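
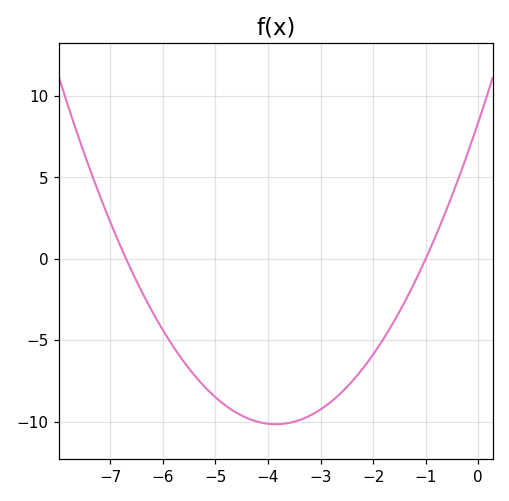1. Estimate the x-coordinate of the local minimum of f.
-3.8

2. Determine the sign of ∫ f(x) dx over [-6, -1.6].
negative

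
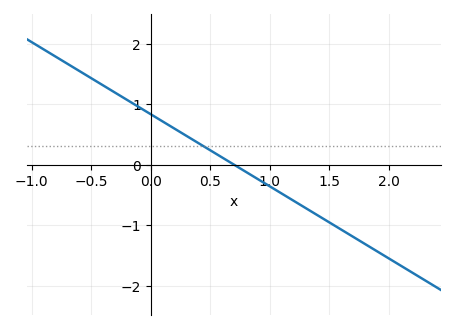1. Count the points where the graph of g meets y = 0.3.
1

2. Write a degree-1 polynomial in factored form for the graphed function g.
y = -1.19(x - 0.7)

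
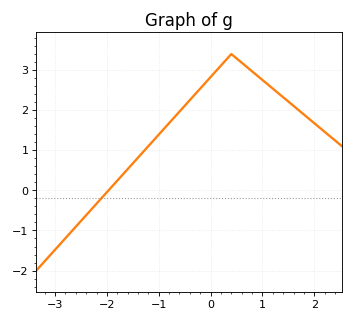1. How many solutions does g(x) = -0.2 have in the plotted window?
1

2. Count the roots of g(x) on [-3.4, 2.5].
1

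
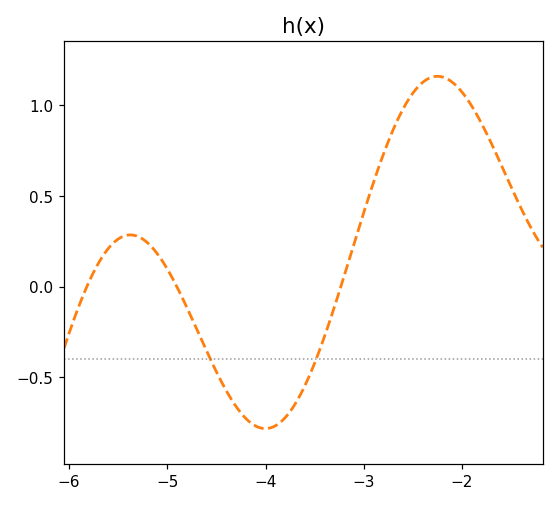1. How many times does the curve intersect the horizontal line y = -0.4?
2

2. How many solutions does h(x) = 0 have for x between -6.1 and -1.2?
3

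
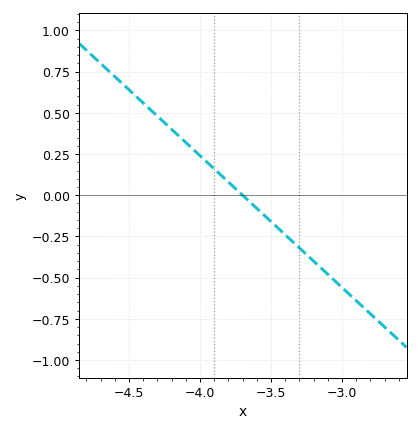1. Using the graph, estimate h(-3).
-0.55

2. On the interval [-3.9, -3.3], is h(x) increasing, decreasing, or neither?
decreasing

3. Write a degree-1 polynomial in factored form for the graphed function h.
y = -0.8(x + 3.7)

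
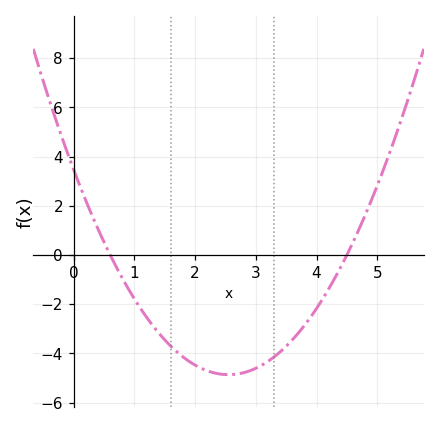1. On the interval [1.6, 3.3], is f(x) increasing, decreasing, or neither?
neither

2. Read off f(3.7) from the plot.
-3.2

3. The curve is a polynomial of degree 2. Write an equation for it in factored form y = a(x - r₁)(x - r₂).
y = 1.28(x - 0.6)(x - 4.5)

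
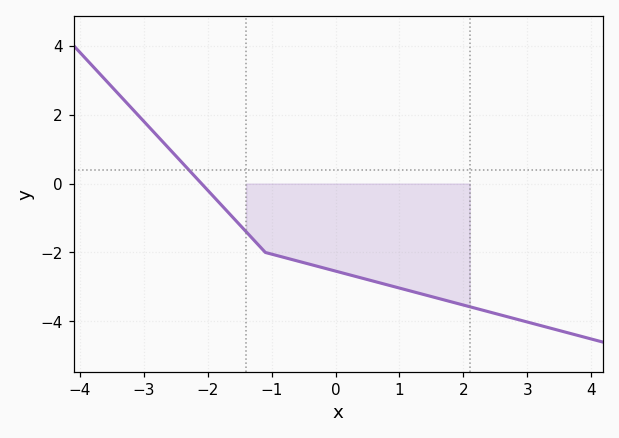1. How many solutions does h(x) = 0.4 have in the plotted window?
1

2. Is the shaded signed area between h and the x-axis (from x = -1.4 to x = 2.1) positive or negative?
negative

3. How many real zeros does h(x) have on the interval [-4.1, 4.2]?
1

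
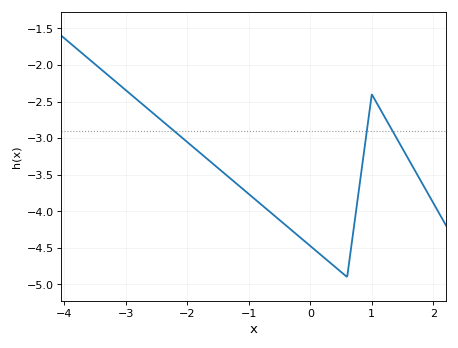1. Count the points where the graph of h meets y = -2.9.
3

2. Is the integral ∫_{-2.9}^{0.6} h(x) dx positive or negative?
negative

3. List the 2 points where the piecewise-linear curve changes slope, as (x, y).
(0.6, -4.9); (1, -2.4)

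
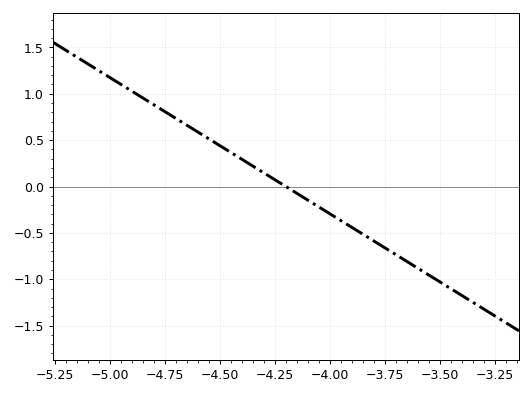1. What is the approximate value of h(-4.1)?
-0.147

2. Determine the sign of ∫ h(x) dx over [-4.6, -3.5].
negative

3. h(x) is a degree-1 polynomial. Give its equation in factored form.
y = -1.47(x + 4.2)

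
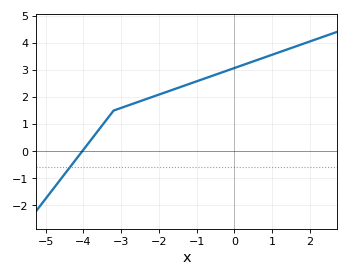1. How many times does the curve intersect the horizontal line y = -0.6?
1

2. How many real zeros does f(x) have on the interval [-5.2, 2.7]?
1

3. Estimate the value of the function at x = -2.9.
1.65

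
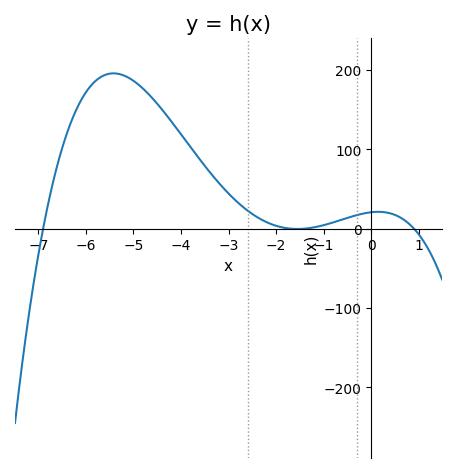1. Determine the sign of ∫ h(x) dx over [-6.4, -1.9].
positive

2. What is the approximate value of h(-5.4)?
196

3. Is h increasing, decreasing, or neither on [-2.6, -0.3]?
neither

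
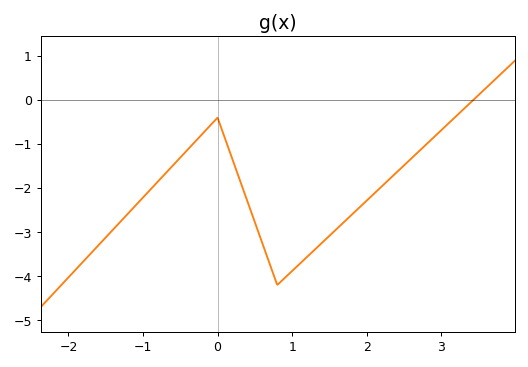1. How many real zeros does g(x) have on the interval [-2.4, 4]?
1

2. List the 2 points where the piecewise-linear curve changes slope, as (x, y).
(0, -0.4); (0.8, -4.2)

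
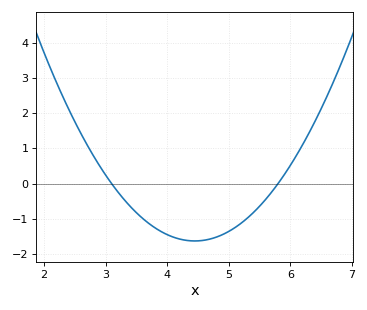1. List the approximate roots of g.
3.1, 5.8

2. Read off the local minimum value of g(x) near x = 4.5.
-1.62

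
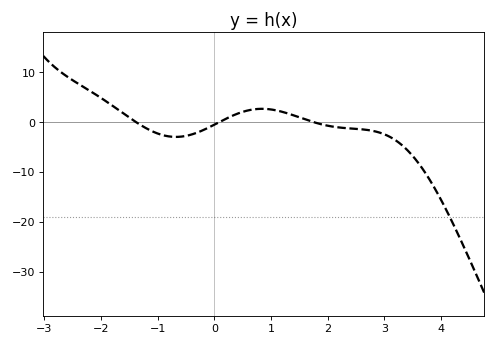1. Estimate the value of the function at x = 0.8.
3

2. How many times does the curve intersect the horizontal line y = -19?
1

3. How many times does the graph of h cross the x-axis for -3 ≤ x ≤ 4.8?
3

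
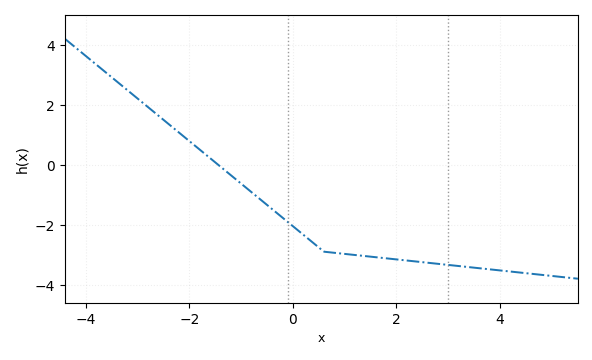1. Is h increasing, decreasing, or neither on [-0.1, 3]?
decreasing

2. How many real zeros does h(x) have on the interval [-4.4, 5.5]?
1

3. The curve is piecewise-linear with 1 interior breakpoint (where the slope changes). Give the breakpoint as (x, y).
(0.6, -2.9)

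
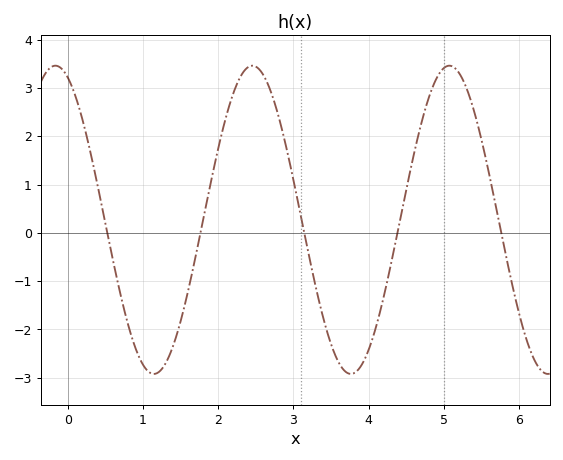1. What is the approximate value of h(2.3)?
3.24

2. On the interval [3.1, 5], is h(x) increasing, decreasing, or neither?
neither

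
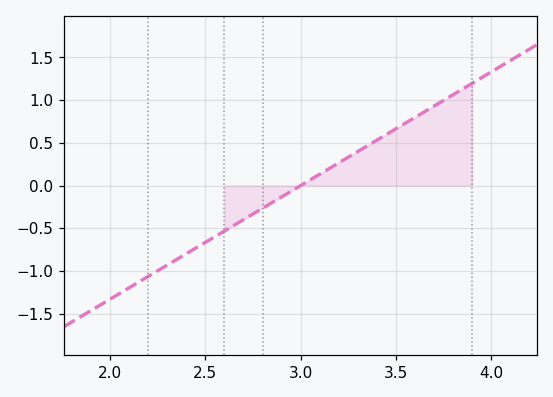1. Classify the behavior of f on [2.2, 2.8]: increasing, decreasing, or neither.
increasing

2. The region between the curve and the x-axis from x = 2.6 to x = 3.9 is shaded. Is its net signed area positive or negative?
positive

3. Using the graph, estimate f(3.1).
0.133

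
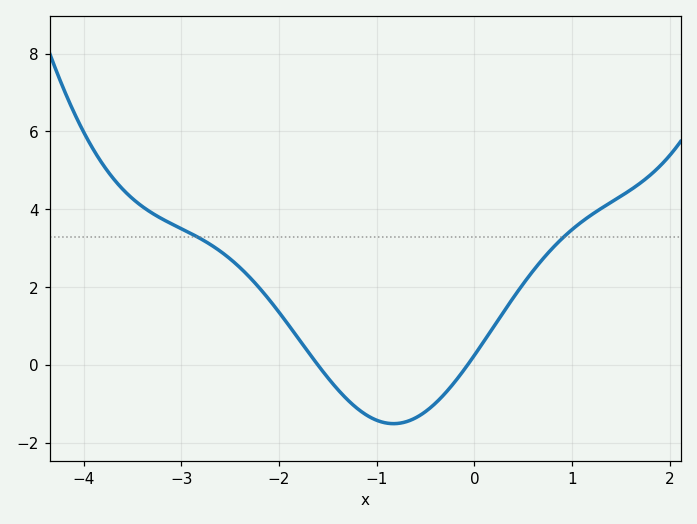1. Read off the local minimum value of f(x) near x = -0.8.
-1.51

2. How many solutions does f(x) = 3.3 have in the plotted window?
2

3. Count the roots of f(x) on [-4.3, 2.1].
2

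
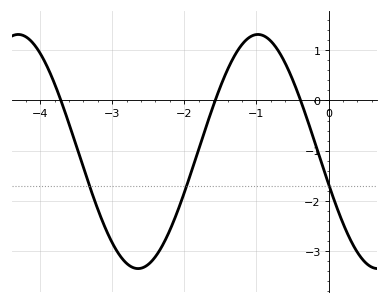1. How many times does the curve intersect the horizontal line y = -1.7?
3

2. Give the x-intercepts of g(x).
-3.7, -1.6, -0.4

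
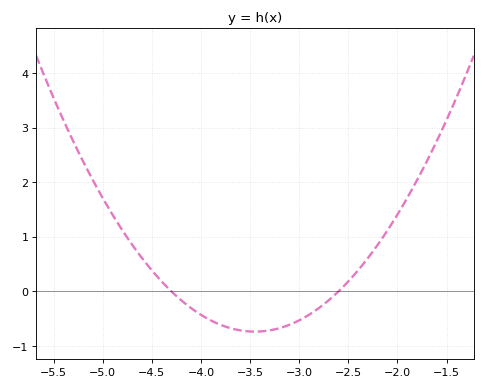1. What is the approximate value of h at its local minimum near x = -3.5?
-0.737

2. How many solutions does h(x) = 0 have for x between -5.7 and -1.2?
2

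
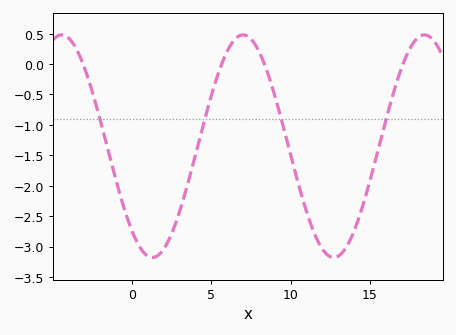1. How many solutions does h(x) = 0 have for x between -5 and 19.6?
4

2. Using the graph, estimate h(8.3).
0.05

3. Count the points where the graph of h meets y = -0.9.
4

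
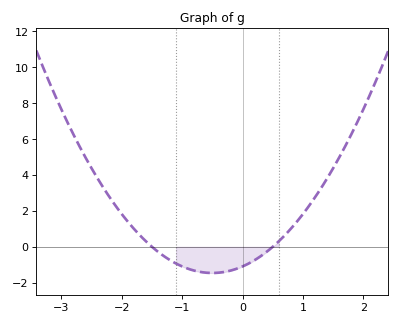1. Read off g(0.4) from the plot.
-0.277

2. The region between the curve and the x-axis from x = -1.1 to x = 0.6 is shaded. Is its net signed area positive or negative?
negative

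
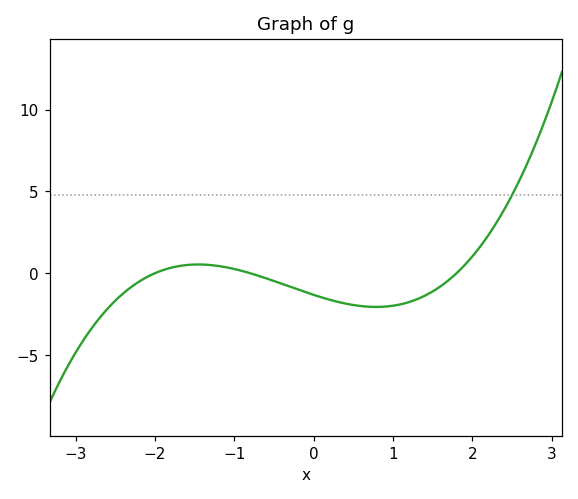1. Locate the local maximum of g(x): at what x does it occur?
-1.5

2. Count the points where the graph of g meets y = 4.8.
1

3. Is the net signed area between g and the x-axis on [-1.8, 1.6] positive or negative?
negative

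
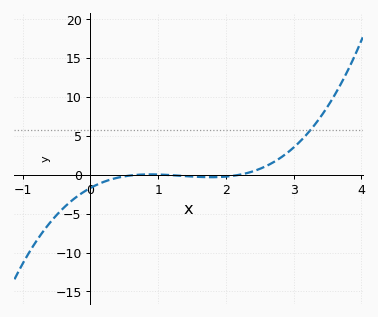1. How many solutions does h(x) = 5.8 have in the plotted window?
1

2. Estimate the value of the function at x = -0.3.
-3.5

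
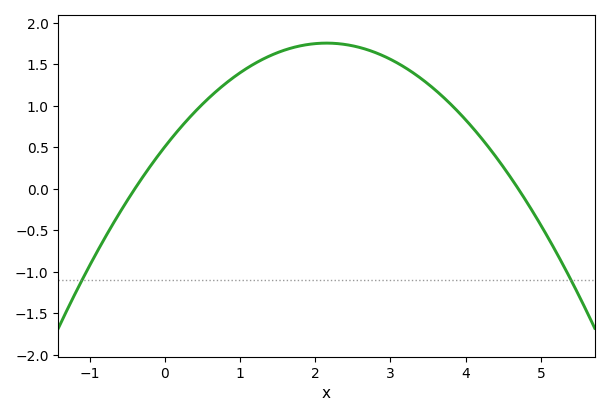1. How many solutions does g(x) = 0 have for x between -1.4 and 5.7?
2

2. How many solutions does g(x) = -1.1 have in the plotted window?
2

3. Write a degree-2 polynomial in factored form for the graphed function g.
y = -0.27(x + 0.4)(x - 4.7)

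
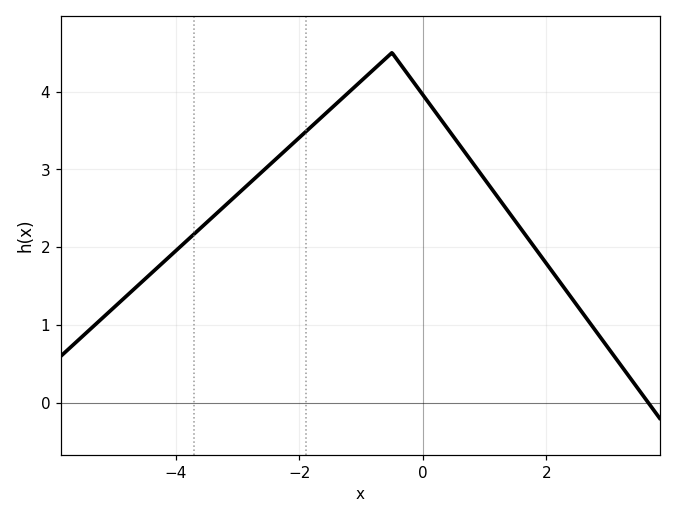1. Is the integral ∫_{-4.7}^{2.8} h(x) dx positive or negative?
positive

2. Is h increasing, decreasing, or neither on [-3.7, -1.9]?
increasing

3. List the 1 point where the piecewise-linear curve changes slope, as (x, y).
(-0.5, 4.5)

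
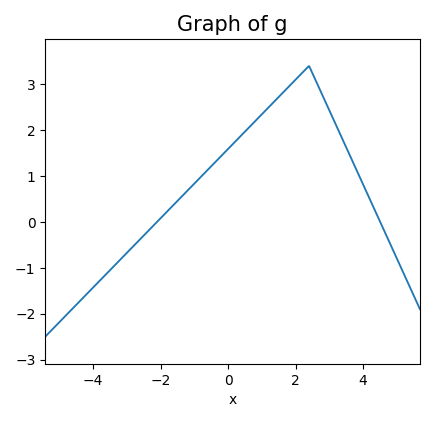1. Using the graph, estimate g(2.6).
3.08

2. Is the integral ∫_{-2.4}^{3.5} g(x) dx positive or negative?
positive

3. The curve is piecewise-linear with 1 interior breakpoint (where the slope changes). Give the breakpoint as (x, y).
(2.4, 3.4)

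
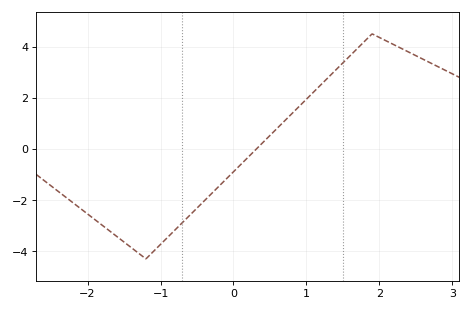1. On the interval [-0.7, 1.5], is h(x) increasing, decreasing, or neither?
increasing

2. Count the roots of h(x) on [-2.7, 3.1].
1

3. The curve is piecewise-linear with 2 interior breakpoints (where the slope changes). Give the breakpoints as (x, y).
(-1.2, -4.3); (1.9, 4.5)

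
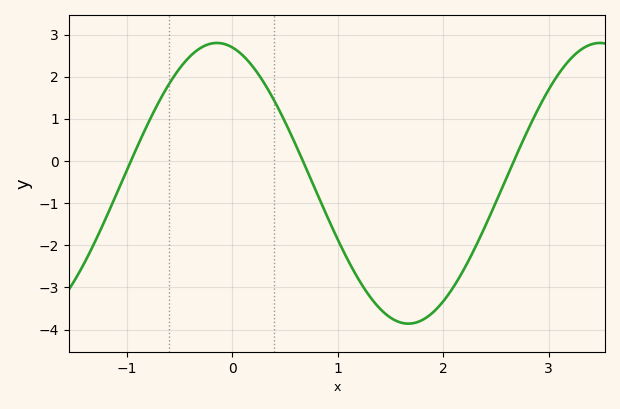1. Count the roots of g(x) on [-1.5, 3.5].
3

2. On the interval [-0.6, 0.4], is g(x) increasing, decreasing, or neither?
neither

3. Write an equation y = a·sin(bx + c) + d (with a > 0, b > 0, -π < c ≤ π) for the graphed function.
y = 3.33sin(1.73x + 1.82) - 0.53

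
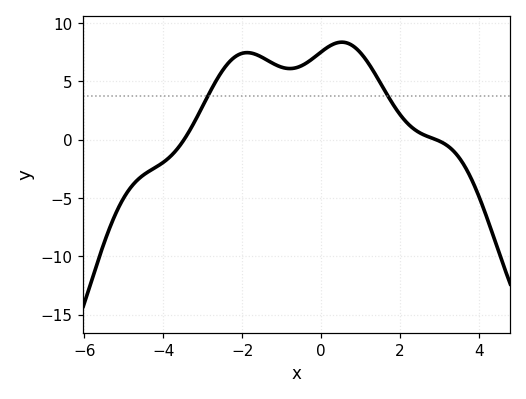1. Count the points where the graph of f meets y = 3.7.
2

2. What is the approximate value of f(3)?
-0.127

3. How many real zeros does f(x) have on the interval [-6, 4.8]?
2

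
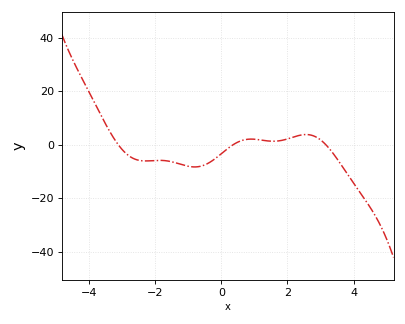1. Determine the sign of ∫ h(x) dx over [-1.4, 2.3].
negative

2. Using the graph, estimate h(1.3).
1.55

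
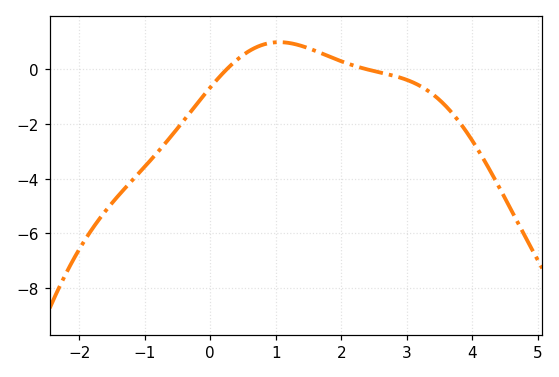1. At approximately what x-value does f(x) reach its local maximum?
1.05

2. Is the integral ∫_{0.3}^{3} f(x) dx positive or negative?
positive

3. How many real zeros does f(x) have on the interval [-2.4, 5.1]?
2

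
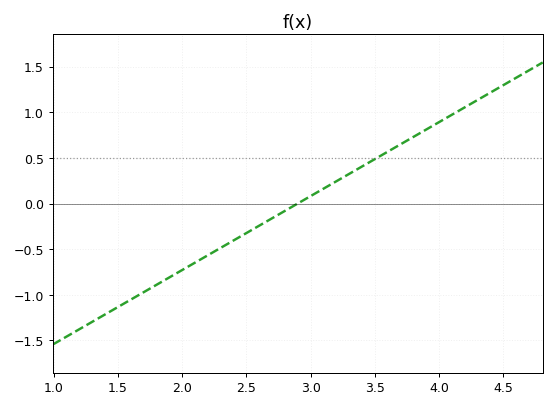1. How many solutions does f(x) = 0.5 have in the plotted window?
1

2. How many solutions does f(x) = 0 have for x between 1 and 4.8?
1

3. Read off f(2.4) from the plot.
-0.4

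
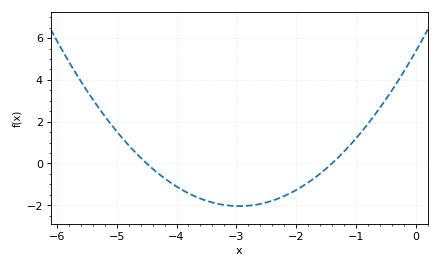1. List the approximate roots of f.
-4.5, -1.4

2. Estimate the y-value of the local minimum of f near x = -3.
-2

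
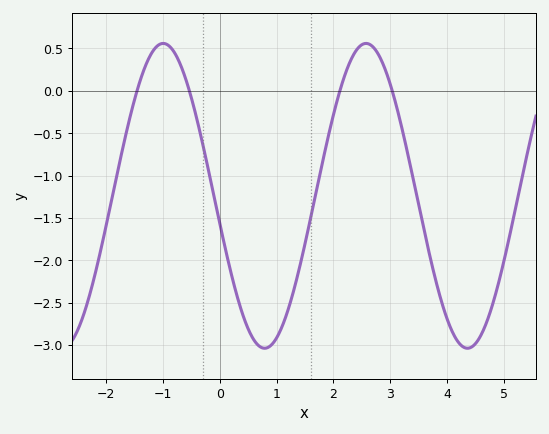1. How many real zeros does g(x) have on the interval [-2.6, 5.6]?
4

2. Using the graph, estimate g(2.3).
0.352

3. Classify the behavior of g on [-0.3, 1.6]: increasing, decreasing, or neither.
neither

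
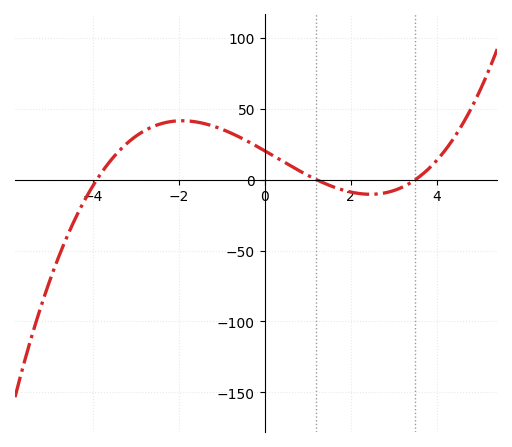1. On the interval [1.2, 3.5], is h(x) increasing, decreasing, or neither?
neither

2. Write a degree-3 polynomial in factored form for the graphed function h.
y = 1.24(x + 3.9)(x - 1.2)(x - 3.5)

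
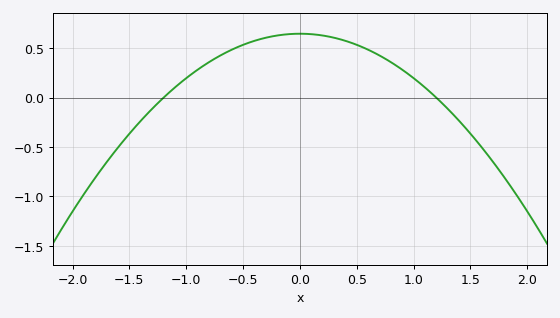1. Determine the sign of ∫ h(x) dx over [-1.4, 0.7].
positive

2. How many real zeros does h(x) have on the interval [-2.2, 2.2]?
2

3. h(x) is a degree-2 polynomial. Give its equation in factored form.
y = -0.45(x + 1.2)(x - 1.2)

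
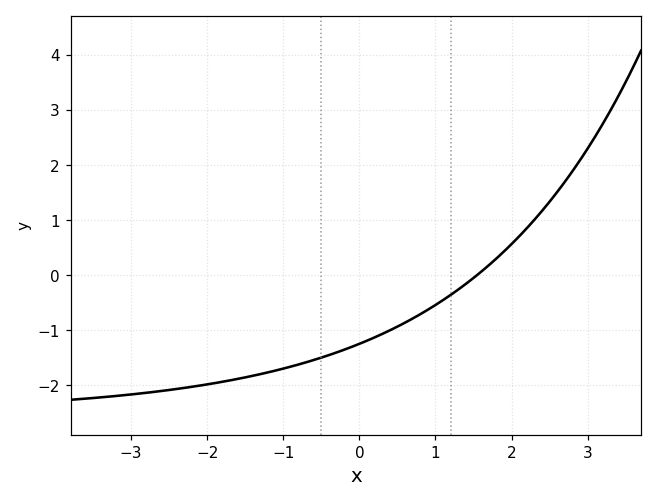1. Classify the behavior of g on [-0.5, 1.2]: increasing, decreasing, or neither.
increasing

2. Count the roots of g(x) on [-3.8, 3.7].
1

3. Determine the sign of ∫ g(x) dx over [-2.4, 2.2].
negative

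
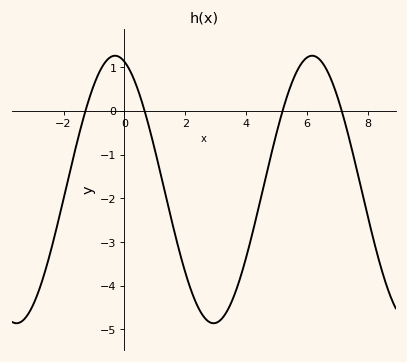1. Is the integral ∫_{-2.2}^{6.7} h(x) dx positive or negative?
negative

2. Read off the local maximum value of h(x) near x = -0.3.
1.26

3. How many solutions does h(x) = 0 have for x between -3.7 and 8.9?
4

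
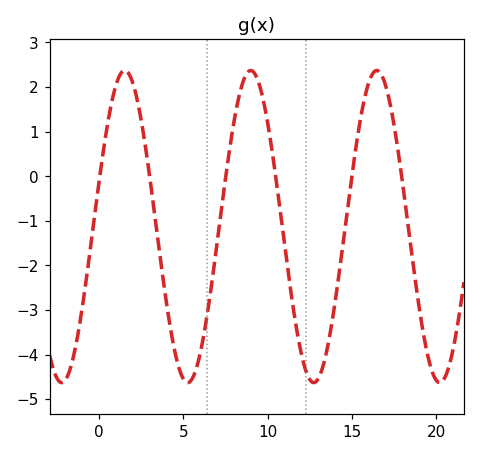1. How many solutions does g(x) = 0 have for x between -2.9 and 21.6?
6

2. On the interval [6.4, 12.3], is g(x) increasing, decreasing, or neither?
neither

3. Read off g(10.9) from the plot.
-1.2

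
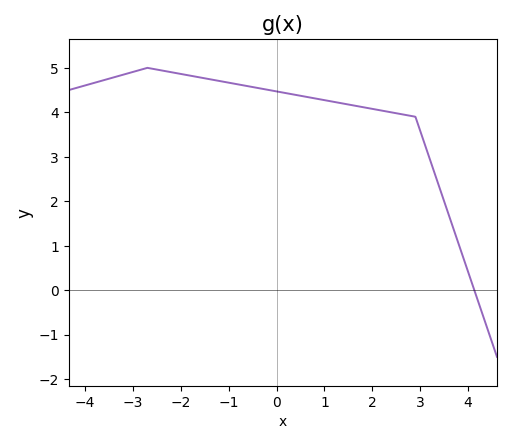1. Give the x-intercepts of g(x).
4.13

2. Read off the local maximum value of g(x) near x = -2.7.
5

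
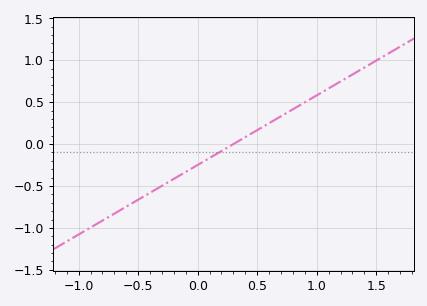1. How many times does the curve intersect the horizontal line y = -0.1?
1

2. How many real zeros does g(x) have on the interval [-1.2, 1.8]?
1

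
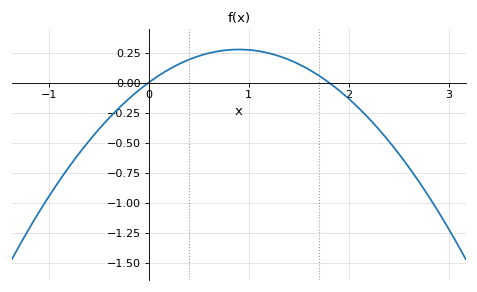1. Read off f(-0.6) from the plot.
-0.48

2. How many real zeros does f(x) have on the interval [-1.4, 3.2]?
2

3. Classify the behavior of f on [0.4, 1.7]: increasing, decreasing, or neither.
neither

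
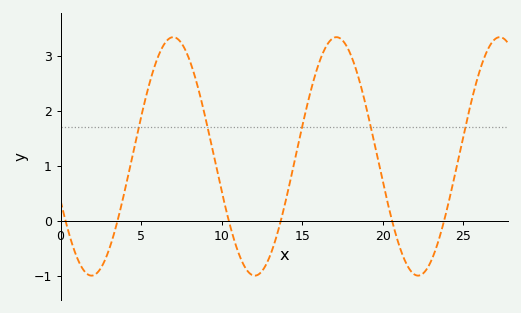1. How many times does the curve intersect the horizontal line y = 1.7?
5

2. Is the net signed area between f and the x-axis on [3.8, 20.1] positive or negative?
positive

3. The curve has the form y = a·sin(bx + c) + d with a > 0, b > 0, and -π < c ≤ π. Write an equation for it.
y = 2.17sin(0.62x - 2.76) + 1.17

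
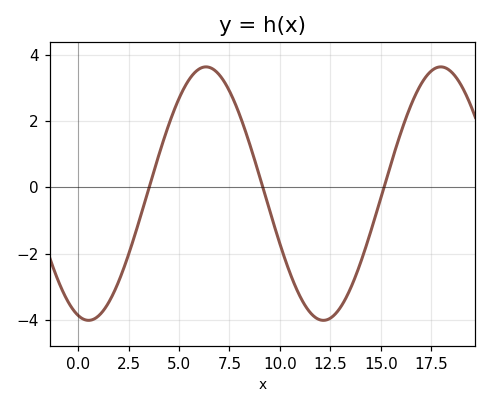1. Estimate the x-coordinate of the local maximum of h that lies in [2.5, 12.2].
6.34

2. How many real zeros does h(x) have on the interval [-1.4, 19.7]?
3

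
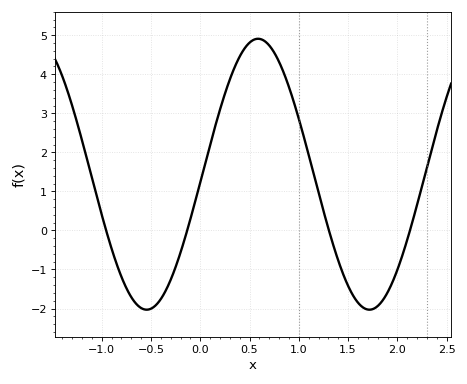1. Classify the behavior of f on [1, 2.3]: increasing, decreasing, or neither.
neither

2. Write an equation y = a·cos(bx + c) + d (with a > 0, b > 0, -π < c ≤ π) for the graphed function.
y = 3.47cos(2.8x - 1.6) + 1.44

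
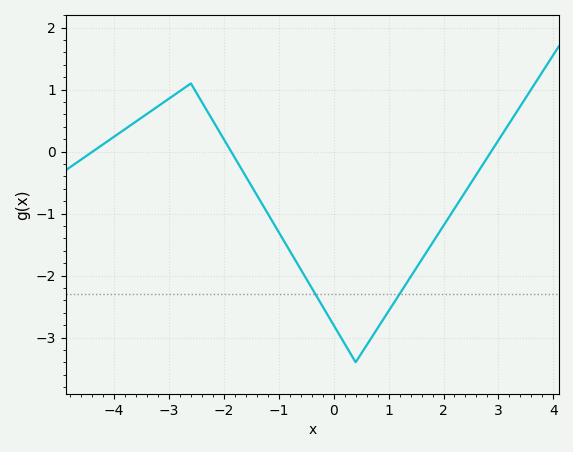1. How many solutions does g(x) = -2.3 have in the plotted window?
2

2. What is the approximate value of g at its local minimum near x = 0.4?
-3.4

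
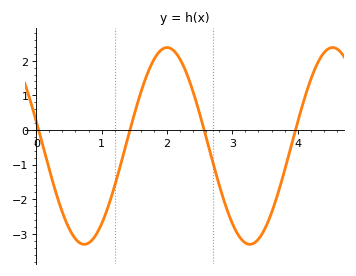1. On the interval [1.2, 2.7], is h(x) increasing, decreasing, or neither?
neither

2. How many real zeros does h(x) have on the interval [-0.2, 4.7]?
4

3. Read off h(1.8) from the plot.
2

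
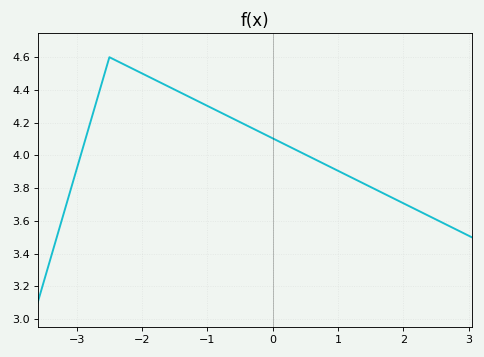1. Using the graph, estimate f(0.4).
4.02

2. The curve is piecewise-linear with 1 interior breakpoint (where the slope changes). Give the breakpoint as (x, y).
(-2.5, 4.6)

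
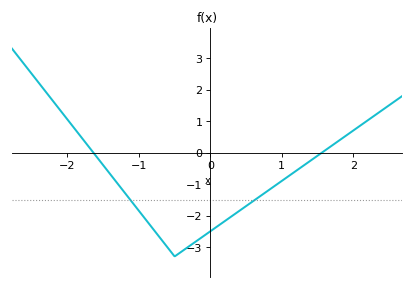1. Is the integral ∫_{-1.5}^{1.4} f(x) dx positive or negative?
negative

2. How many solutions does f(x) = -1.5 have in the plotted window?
2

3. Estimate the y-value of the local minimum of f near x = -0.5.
-3.3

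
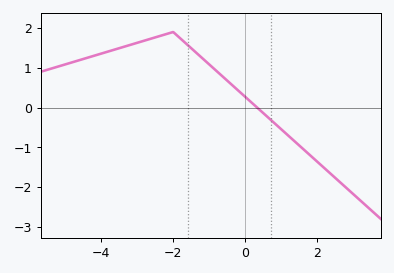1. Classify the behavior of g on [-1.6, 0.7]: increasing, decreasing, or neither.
decreasing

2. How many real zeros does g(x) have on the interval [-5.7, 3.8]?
1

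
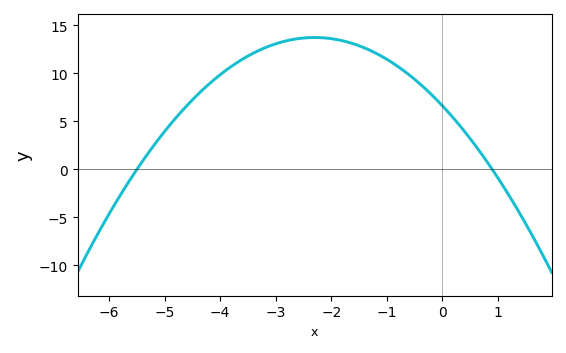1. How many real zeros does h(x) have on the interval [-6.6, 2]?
2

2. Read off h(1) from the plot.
-1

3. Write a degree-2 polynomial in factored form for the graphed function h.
y = -1.34(x + 5.5)(x - 0.9)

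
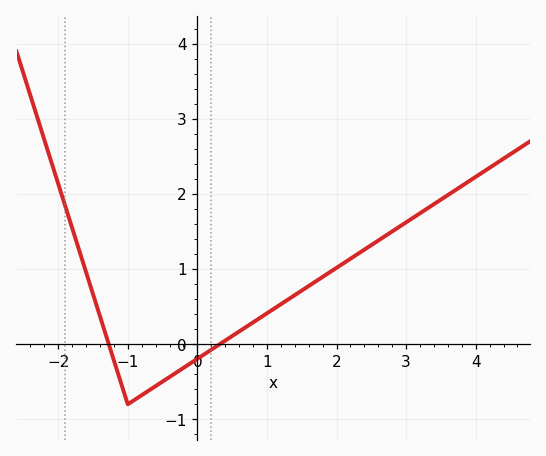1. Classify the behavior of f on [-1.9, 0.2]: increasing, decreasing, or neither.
neither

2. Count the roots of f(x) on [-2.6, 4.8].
2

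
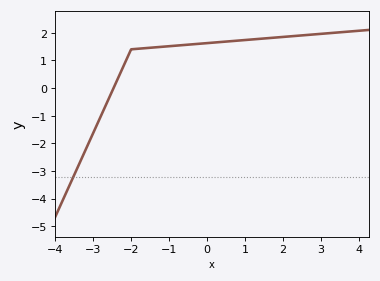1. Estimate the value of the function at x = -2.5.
-0.1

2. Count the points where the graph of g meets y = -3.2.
1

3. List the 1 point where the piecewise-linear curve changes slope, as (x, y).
(-2, 1.4)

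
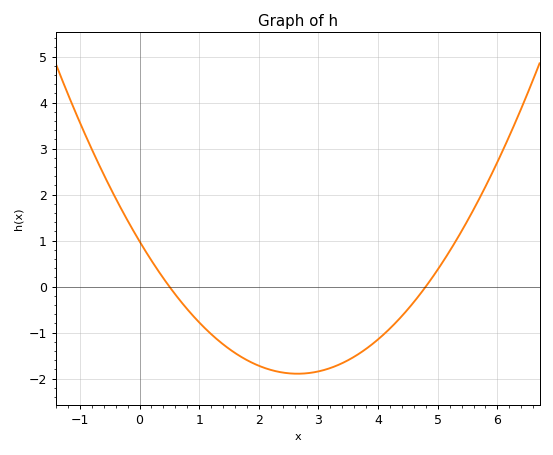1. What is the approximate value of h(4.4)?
-0.6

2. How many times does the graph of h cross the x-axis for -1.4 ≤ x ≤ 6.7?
2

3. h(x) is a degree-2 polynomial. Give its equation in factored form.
y = 0.41(x - 0.5)(x - 4.8)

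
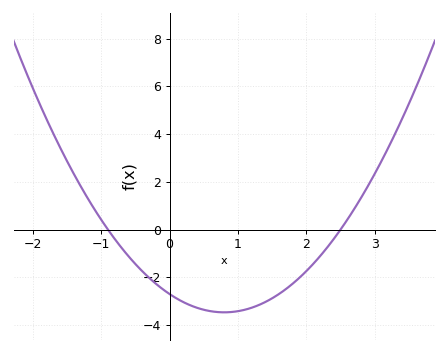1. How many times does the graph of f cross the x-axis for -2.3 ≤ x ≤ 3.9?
2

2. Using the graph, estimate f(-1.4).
2.34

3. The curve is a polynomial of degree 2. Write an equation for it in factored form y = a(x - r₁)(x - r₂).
y = 1.2(x + 0.9)(x - 2.5)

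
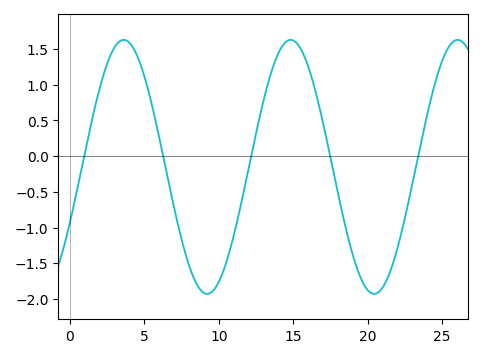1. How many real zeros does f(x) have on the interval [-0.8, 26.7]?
5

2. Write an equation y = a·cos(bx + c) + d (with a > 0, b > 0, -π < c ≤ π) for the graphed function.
y = 1.78cos(0.56x - 2) - 0.15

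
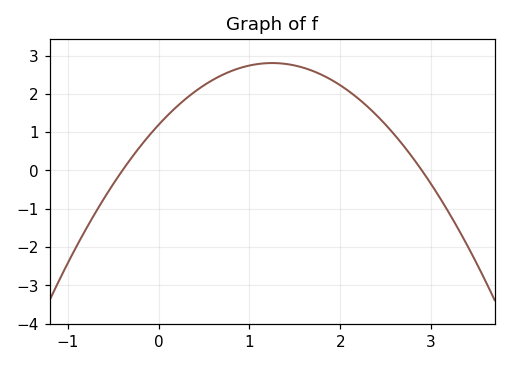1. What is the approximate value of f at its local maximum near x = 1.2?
2.8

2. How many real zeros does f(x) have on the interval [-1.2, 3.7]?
2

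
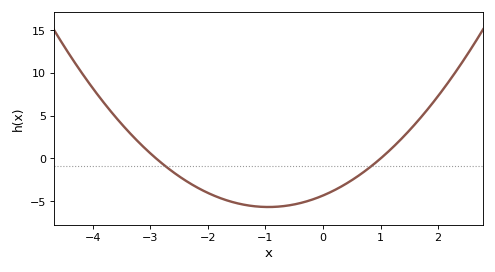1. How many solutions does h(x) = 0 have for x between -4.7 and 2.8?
2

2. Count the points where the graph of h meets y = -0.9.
2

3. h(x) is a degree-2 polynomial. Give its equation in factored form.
y = 1.49(x + 2.9)(x - 1)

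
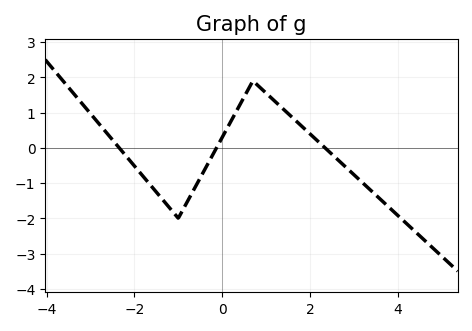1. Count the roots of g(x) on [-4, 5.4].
3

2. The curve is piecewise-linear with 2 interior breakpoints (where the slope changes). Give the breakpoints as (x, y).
(-1, -2); (0.7, 1.9)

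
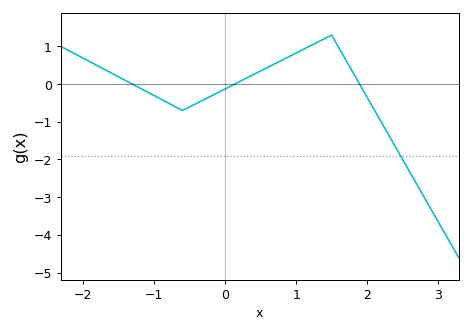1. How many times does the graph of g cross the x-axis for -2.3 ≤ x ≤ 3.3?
3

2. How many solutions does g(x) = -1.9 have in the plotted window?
1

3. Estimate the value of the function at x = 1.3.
1.1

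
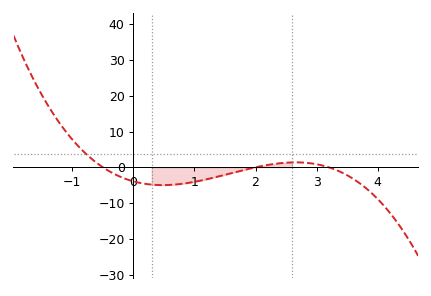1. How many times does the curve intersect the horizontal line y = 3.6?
1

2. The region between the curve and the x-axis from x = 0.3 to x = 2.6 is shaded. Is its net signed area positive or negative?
negative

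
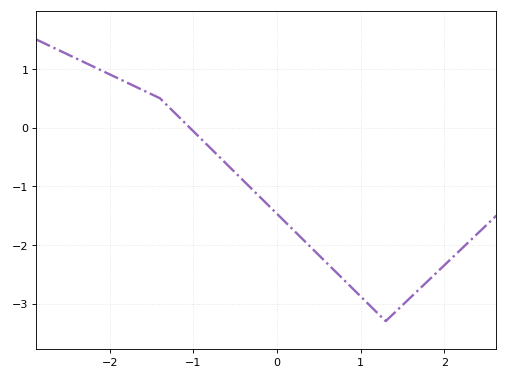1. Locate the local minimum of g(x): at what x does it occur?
1.3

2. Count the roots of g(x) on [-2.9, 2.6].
1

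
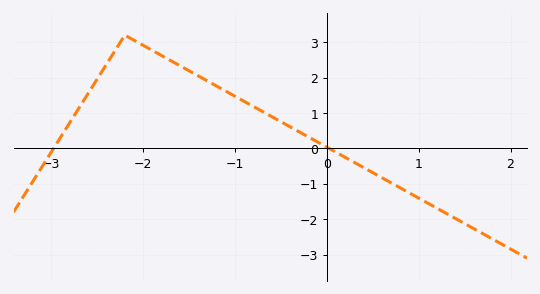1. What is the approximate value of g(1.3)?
-1.8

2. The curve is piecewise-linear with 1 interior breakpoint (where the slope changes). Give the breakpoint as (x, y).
(-2.2, 3.2)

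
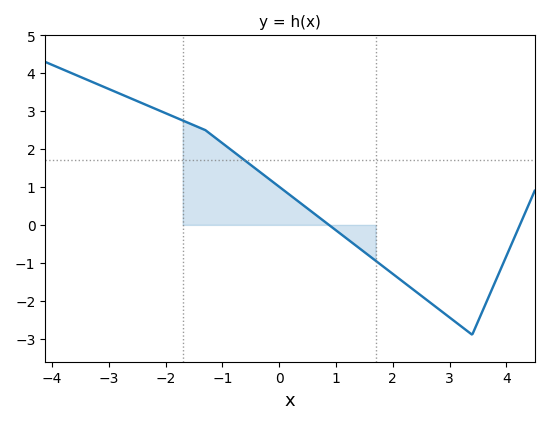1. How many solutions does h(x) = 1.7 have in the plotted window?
1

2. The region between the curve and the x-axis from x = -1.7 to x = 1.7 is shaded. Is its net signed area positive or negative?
positive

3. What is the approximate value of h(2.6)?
-2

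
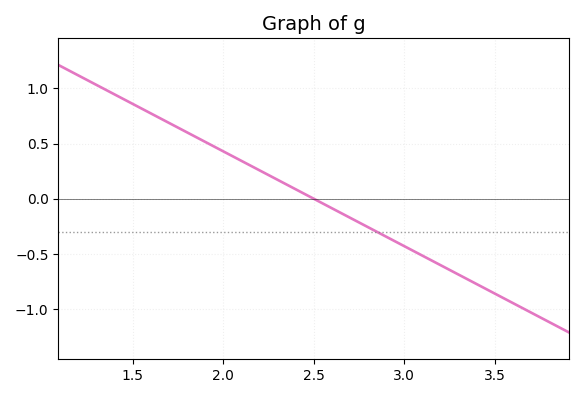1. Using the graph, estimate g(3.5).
-0.86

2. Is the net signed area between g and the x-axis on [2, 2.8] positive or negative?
positive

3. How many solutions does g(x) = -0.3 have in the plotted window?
1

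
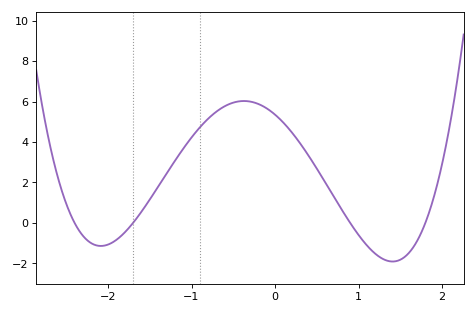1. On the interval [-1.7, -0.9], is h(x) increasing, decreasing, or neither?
increasing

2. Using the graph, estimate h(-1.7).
0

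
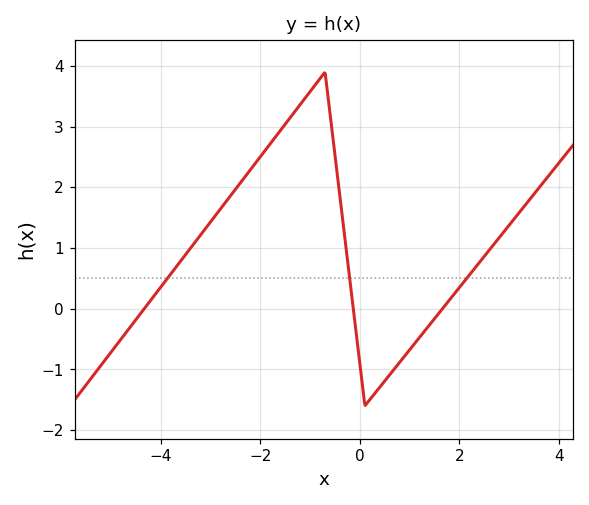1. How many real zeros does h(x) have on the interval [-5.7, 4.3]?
3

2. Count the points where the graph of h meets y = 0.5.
3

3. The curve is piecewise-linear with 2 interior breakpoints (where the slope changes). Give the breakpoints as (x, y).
(-0.7, 3.9); (0.1, -1.6)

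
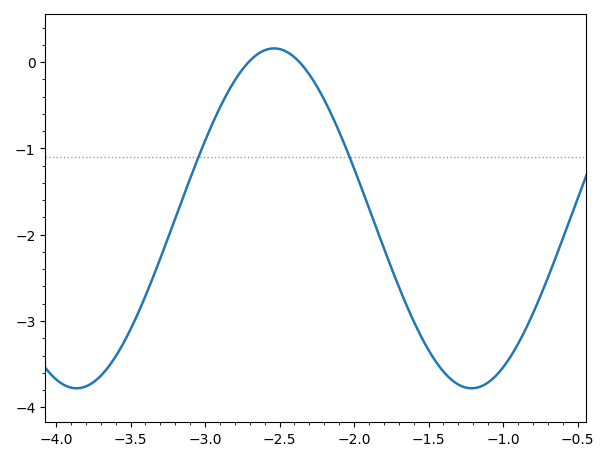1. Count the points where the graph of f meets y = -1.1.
2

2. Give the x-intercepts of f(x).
-2.7, -2.35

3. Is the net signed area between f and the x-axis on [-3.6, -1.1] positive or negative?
negative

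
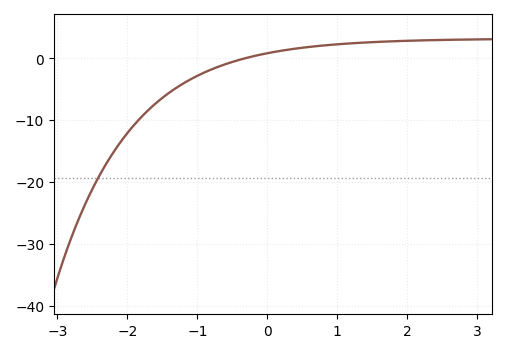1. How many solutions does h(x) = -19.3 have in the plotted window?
1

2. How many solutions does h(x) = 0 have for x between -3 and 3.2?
1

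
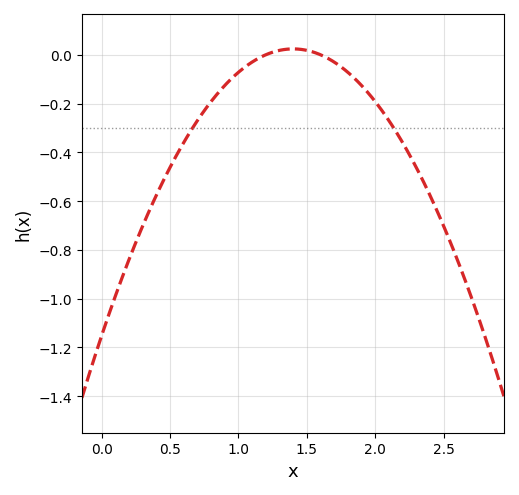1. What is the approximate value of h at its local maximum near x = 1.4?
0.024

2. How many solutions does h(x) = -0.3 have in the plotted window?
2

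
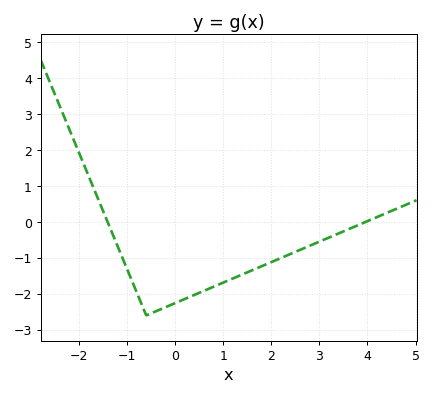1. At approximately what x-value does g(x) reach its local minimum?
-0.6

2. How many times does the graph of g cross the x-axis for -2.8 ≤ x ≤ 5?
2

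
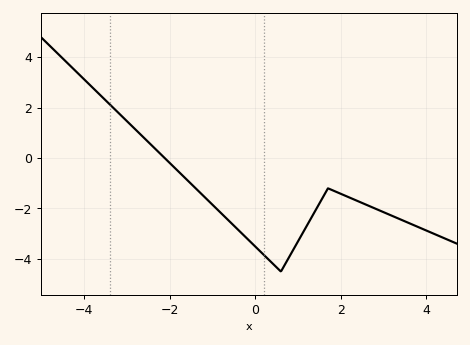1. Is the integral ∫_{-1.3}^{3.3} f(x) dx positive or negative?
negative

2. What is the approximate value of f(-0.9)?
-2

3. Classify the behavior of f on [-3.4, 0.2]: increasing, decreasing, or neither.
decreasing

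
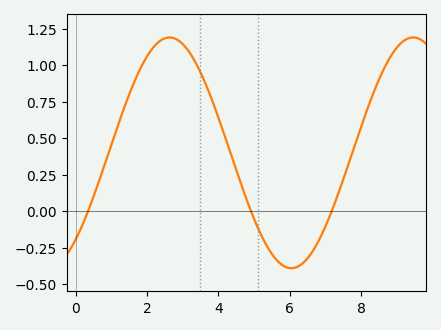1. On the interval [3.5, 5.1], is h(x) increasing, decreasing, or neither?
decreasing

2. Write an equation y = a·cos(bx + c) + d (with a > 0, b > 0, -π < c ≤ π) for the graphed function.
y = 0.79cos(0.92x - 2.4) + 0.4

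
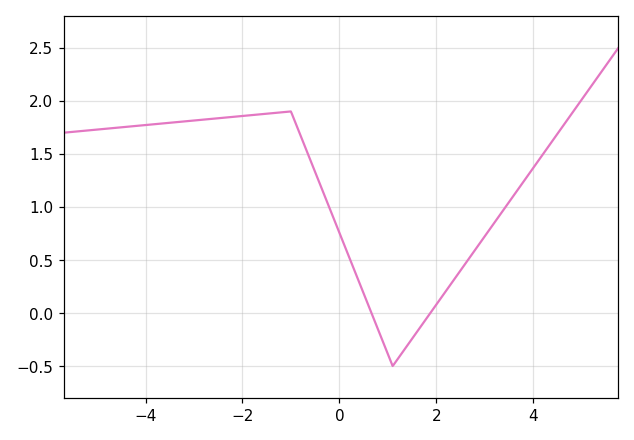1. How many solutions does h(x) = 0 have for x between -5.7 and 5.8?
2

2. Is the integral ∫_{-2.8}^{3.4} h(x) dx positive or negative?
positive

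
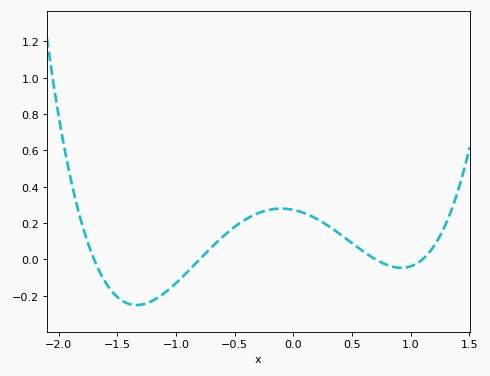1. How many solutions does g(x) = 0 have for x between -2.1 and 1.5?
4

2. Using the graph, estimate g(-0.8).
0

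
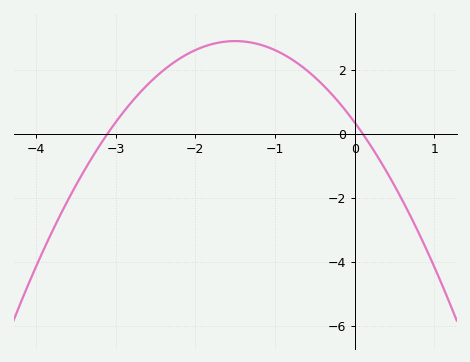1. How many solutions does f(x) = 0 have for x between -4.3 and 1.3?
2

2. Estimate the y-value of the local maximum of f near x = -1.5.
2.8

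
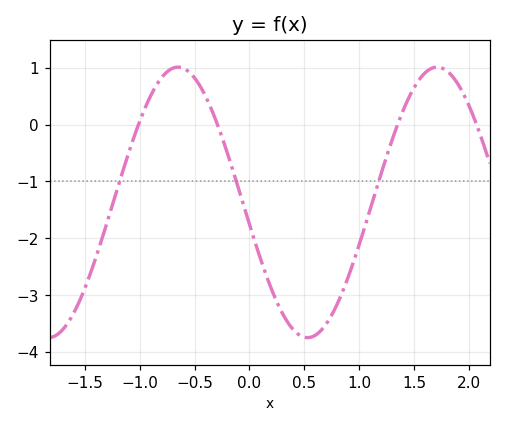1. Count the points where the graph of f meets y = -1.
3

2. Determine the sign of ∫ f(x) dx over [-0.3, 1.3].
negative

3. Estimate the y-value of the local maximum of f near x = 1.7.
1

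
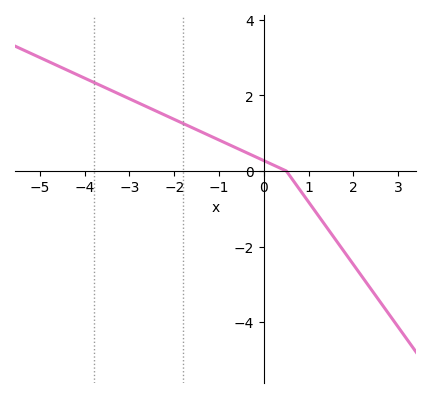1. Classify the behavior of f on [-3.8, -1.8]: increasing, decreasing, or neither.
decreasing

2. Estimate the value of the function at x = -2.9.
1.85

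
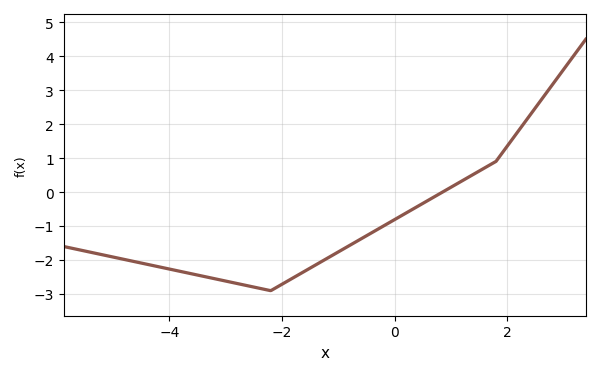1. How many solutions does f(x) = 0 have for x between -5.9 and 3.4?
1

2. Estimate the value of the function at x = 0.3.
-0.525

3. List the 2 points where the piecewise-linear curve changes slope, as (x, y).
(-2.2, -2.9); (1.8, 0.9)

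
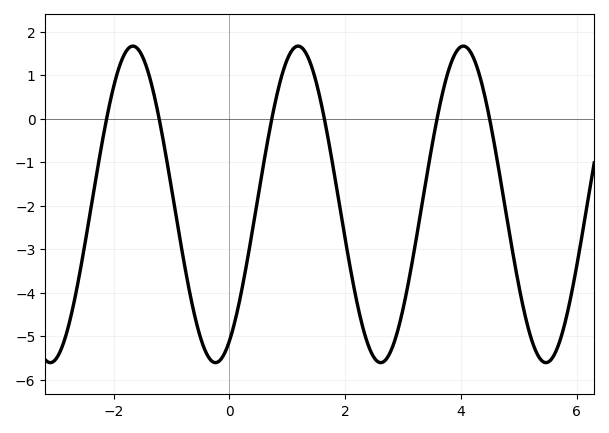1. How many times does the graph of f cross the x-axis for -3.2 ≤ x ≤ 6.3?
6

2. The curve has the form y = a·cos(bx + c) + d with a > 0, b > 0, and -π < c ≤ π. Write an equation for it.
y = 3.64cos(2.2x - 2.61) - 1.97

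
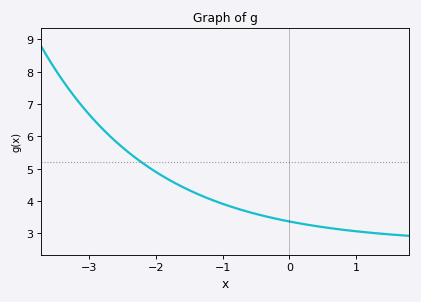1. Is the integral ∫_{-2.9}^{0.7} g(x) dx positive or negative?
positive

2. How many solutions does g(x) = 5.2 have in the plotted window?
1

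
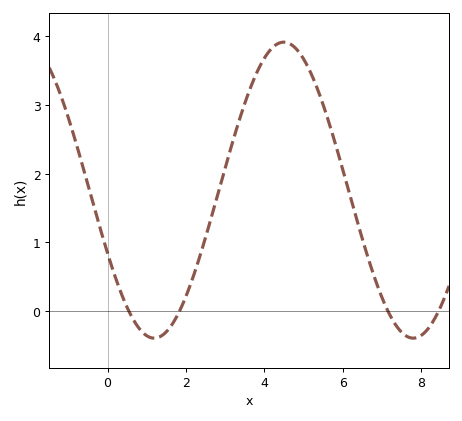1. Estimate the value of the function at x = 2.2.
0.5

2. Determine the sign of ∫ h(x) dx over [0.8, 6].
positive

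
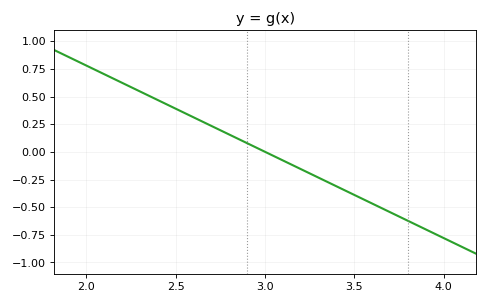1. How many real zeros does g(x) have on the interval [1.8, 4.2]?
1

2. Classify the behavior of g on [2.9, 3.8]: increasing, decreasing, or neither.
decreasing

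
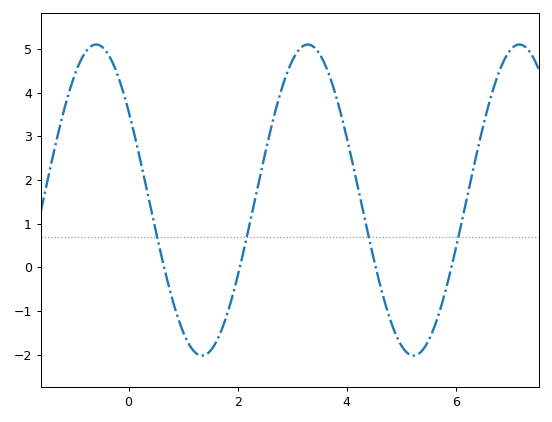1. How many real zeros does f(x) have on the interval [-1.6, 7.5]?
4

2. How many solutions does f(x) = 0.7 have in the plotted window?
4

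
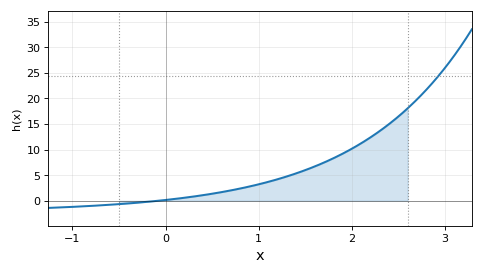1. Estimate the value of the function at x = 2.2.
12.5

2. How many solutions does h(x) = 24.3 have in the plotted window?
1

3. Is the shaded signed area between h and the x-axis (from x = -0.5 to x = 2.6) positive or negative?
positive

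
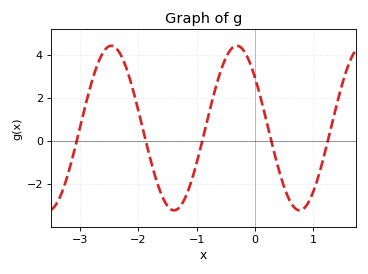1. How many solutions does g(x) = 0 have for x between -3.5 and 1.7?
5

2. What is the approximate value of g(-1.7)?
-1.75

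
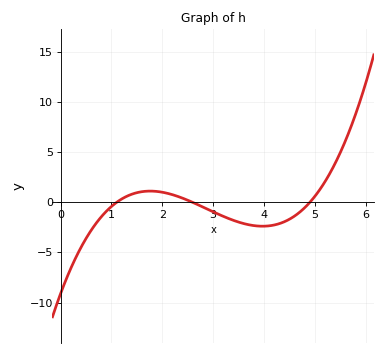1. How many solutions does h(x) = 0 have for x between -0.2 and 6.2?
3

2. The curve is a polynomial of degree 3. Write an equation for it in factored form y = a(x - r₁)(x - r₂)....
y = 0.65(x - 1.1)(x - 2.6)(x - 4.9)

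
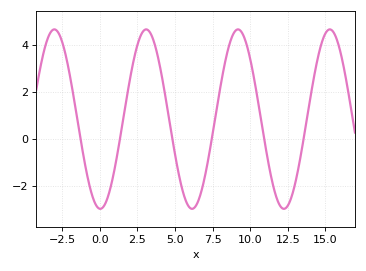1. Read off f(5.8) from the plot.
-2.8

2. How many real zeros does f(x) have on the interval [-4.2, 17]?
6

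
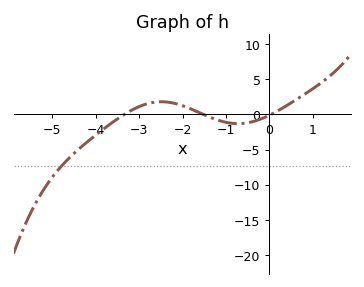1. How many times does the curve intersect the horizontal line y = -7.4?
1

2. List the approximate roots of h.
-3.34, -1.52, 0.043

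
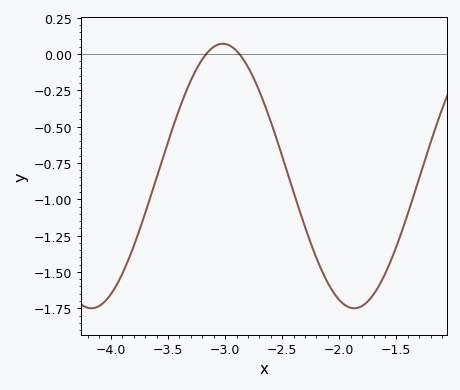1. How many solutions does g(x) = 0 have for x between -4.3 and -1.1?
2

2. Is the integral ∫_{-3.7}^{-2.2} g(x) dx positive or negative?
negative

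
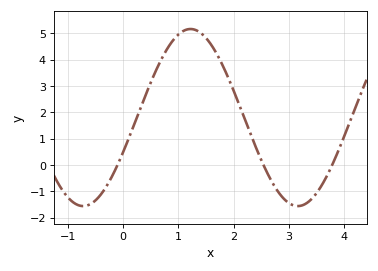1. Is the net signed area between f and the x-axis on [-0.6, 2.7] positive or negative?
positive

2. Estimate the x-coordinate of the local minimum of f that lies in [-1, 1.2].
-0.723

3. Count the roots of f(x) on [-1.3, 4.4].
3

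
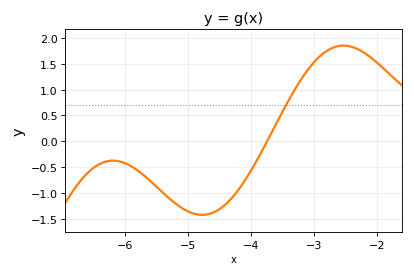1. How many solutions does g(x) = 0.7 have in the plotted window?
1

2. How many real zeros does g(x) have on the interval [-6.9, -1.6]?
1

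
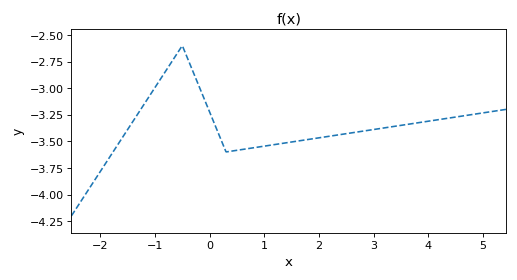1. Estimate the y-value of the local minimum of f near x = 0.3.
-3.6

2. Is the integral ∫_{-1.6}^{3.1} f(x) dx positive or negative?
negative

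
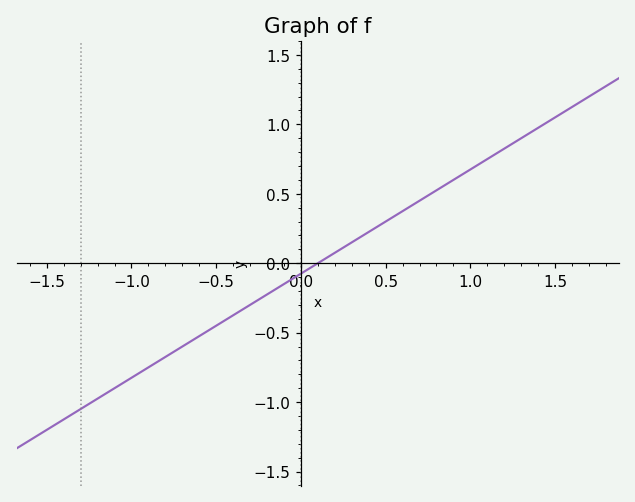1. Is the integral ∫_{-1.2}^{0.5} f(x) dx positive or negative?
negative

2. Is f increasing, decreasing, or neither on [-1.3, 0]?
increasing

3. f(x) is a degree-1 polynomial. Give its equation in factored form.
y = 0.75(x - 0.1)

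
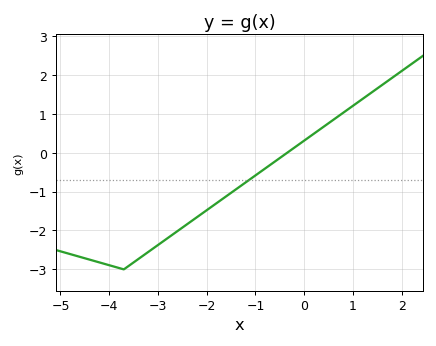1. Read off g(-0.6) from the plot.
-0.226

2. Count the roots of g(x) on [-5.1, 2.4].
1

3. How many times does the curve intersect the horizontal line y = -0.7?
1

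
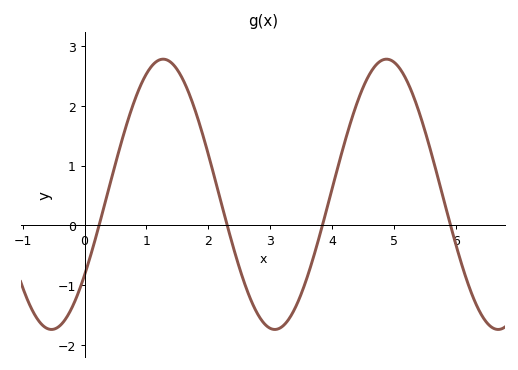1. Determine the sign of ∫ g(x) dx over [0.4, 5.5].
positive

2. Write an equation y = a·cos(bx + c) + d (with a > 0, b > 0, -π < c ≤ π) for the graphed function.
y = 2.26cos(1.7x - 2.2) + 0.52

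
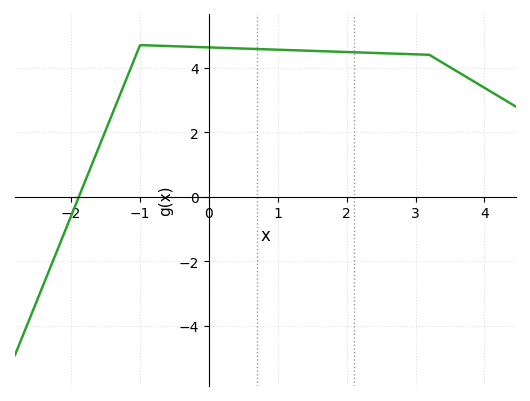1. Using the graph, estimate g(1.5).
4.6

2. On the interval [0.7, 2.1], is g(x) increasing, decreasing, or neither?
decreasing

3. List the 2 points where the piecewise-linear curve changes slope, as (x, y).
(-1, 4.7); (3.2, 4.4)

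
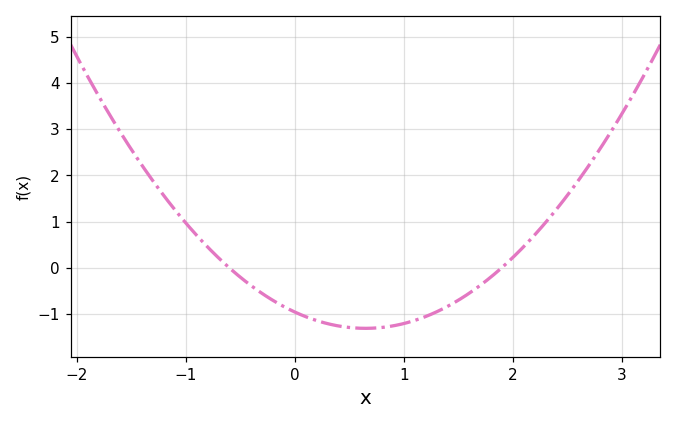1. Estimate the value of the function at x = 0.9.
-1.3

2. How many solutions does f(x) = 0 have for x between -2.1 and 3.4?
2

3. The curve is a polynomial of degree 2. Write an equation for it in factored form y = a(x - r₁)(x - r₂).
y = 0.84(x + 0.6)(x - 1.9)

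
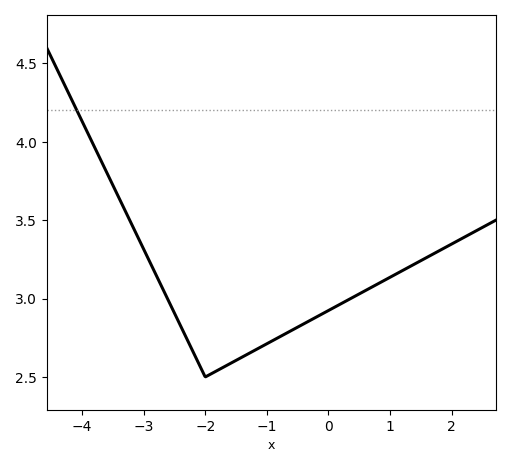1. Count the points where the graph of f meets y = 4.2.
1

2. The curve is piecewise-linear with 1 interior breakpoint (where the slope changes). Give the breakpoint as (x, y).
(-2, 2.5)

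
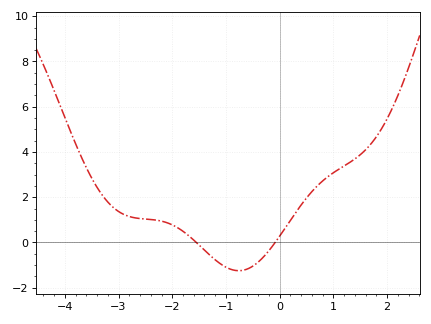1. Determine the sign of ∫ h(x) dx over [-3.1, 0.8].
positive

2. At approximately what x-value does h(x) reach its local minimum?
-0.8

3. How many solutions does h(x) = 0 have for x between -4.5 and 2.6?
2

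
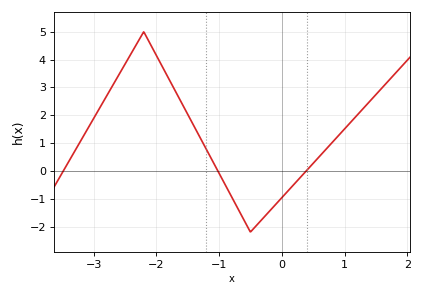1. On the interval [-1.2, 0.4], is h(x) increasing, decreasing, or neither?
neither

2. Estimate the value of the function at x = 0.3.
-0.2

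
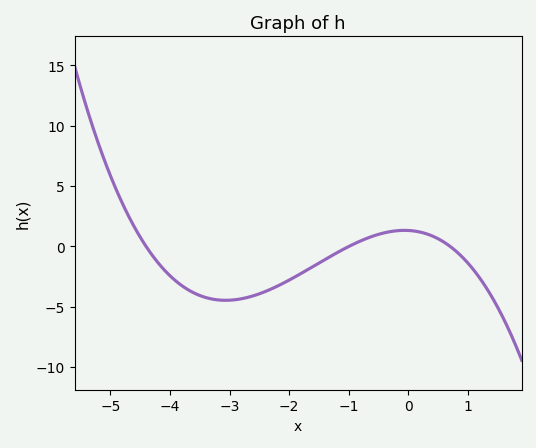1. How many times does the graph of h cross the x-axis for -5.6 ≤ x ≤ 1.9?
3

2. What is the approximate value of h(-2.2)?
-3.29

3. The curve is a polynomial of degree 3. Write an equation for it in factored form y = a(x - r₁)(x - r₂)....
y = -0.43(x + 4.4)(x + 1)(x - 0.7)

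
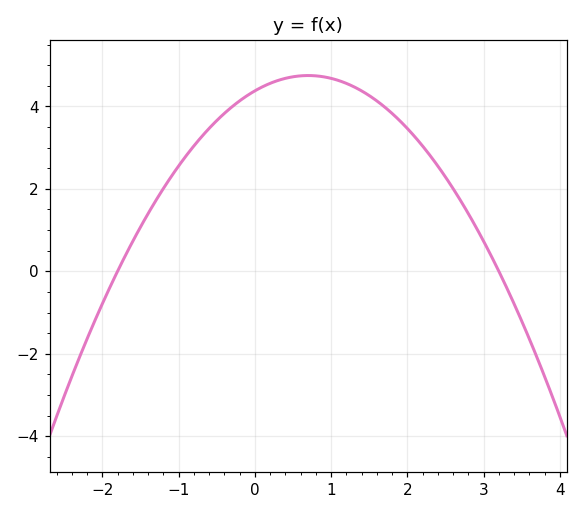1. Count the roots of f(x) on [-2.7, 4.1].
2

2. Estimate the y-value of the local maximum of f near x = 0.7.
4.8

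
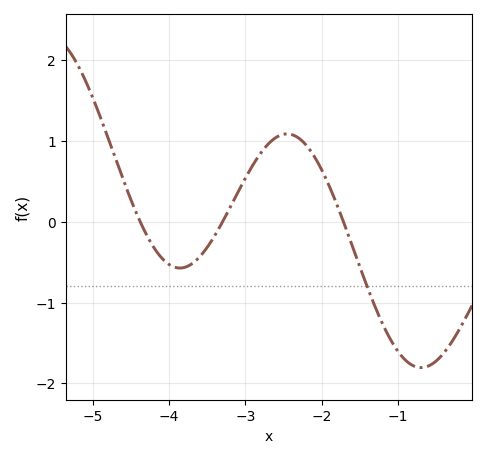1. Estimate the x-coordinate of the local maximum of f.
-2.5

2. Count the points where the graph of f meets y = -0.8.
1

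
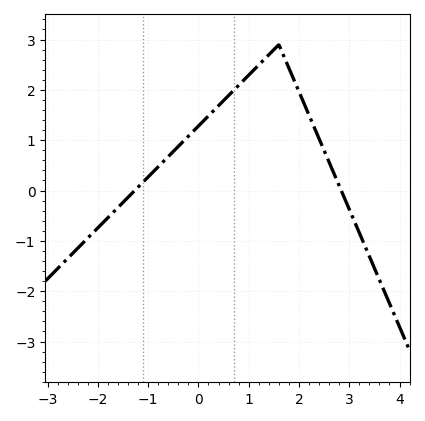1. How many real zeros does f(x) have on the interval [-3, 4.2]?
2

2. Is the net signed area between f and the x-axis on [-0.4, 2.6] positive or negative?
positive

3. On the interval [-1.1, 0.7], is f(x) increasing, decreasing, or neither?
increasing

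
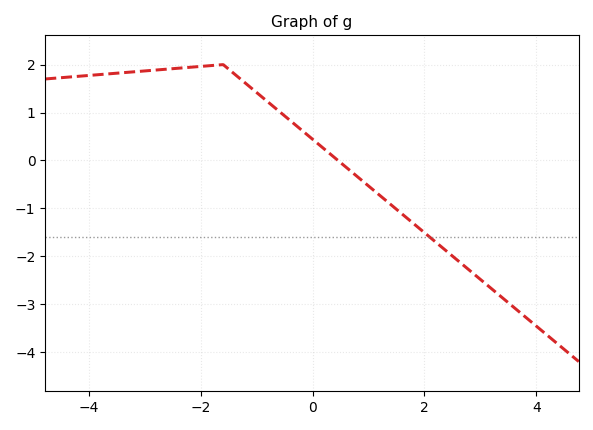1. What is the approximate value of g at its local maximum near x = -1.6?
2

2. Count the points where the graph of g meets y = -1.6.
1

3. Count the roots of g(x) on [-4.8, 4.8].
1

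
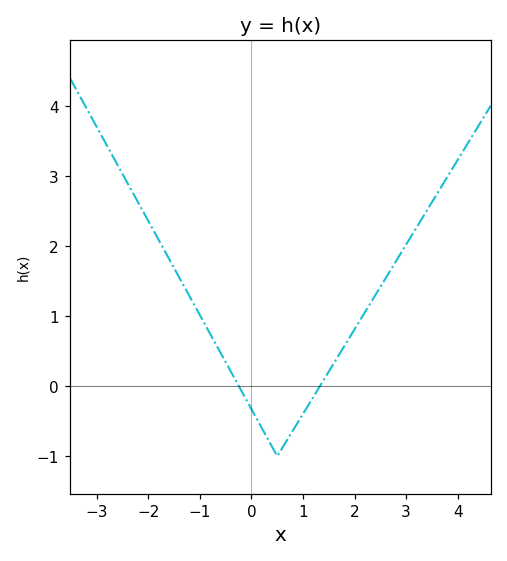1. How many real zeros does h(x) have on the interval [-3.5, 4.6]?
2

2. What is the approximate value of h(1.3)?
0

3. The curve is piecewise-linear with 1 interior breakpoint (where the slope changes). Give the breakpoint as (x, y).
(0.5, -1)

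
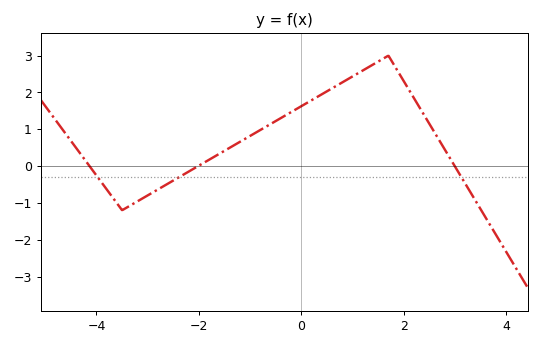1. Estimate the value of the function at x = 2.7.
0.7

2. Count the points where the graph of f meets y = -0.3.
3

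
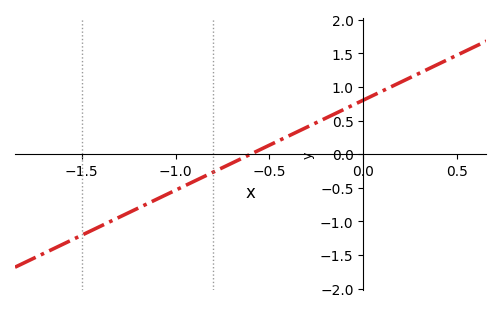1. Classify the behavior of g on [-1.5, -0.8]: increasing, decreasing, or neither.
increasing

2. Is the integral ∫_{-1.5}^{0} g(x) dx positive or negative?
negative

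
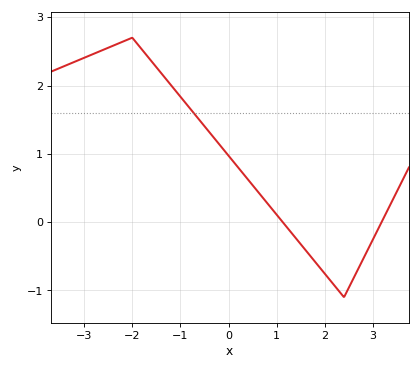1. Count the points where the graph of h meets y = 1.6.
1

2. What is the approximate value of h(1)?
0.1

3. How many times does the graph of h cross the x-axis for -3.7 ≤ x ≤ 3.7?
2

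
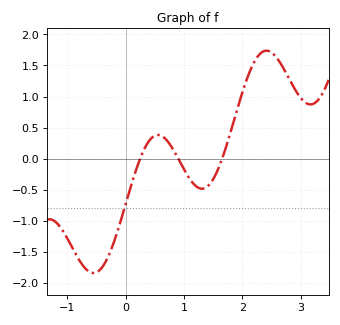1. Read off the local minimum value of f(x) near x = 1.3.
-0.484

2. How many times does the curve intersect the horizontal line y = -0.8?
1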